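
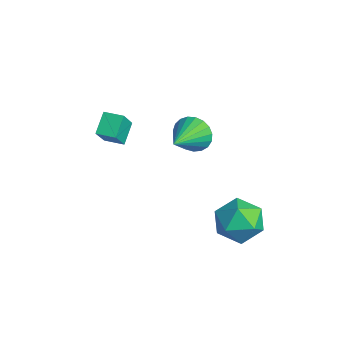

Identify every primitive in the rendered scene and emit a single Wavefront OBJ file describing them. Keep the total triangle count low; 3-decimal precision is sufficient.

v 1.235 0.29 0.848
v 1.808 0.436 0.182
v 2.265 -0.99 1.452
v 1.936 0.663 0.445
v 1.943 0.826 0.778
v 1.827 0.895 1.122
v 1.61 0.861 1.419
v 1.327 0.727 1.618
v 1.029 0.518 1.683
v 0.766 0.27 1.604
v 0.585 0.025 1.394
v 0.516 -0.174 1.09
v 0.571 -0.293 0.744
v 0.741 -0.311 0.416
v 0.997 -0.225 0.162
v 1.294 -0.05 0.028
v 1.581 0.184 0.035
v 2.424 2.522 -4.051
v 3.229 2.521 -3.176
v 2.871 0.699 -4.464
v 3.676 0.698 -3.589
v 2.517 0.742 -3.33
v 2.241 1.869 -3.075
v 3.859 1.351 -4.565
v 3.583 2.478 -4.31
v 4.116 1.798 -3.494
v 3.286 1.421 -2.731
v 2.814 1.799 -4.909
v 1.984 1.422 -4.146
v -2.821 -1.66 -0.703
v -2.171 -2.274 0.477
v -2.197 -0.998 -0.703
v -1.547 -1.611 0.477
v -2.153 -2.289 -1.397
v -1.503 -2.902 -0.217
v -1.529 -1.626 -1.397
v -0.879 -2.24 -0.217
f 2 1 4
f 2 4 3
f 4 1 5
f 4 5 3
f 5 1 6
f 5 6 3
f 6 1 7
f 6 7 3
f 7 1 8
f 7 8 3
f 8 1 9
f 8 9 3
f 9 1 10
f 9 10 3
f 10 1 11
f 10 11 3
f 11 1 12
f 11 12 3
f 12 1 13
f 12 13 3
f 13 1 14
f 13 14 3
f 14 1 15
f 14 15 3
f 15 1 16
f 15 16 3
f 16 1 17
f 16 17 3
f 17 1 2
f 17 2 3
f 18 29 23
f 18 23 19
f 18 19 25
f 18 25 28
f 18 28 29
f 19 23 27
f 23 29 22
f 29 28 20
f 28 25 24
f 25 19 26
f 21 27 22
f 21 22 20
f 21 20 24
f 21 24 26
f 21 26 27
f 22 27 23
f 20 22 29
f 24 20 28
f 26 24 25
f 27 26 19
f 31 33 30
f 34 31 30
f 30 33 32
f 32 34 30
f 31 37 33
f 35 31 34
f 35 37 31
f 33 37 32
f 36 34 32
f 32 37 36
f 36 35 34
f 37 35 36



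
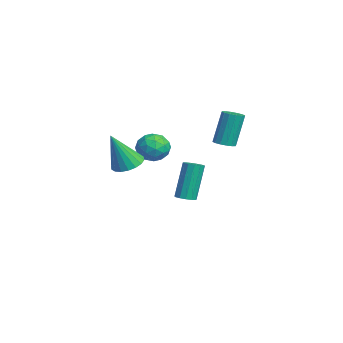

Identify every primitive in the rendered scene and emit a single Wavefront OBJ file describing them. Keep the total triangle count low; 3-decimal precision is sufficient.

v 3.481 -1.659 2.401
v 4.06 -1.14 2.537
v 3.759 -2.441 4.199
v 3.775 -0.971 2.654
v 3.431 -0.939 2.722
v 3.097 -1.05 2.725
v 2.84 -1.281 2.665
v 2.709 -1.587 2.552
v 2.731 -1.908 2.409
v 2.901 -2.179 2.265
v 3.187 -2.348 2.148
v 3.53 -2.38 2.08
v 3.864 -2.269 2.077
v 4.122 -2.038 2.137
v 4.253 -1.732 2.25
v 4.231 -1.411 2.393
v -2.427 1.993 -2.368
v -1.912 1.915 -2.226
v -2.398 2.41 -0.191
v -2.913 2.487 -0.332
v -1.936 2.208 -2.303
v -2.422 2.703 -0.268
v -2.116 2.433 -2.4
v -2.602 2.928 -0.365
v -2.395 2.518 -2.488
v -2.881 3.013 -0.453
v -2.684 2.436 -2.537
v -3.17 2.931 -0.502
v -2.891 2.214 -2.532
v -3.377 2.709 -0.497
v -2.951 1.921 -2.475
v -3.437 2.416 -0.44
v -2.845 1.651 -2.384
v -3.331 2.146 -0.349
v -2.606 1.489 -2.288
v -3.092 1.984 -0.253
v -2.31 1.488 -2.217
v -2.796 1.982 -0.182
v -2.051 1.646 -2.194
v -2.537 2.141 -0.158
v 1.161 0.148 3.086
v 1.702 0.569 2.58
v 1.678 -1.049 2.64
v 2.219 -0.628 2.134
v 2.316 -0.598 2.98
v 1.996 0.142 3.255
v 1.384 -0.622 1.965
v 1.064 0.118 2.24
v 1.839 0.094 1.887
v 2.415 0.109 2.514
v 0.965 -0.589 2.706
v 1.541 -0.574 3.333
v 1.386 0.464 2.872
v 1.994 -0.944 2.348
v 2.051 -0.926 2.845
v 2.368 -0.678 2.548
v 1.559 0.212 3.269
v 1.877 0.46 2.972
v 2.238 -0.226 3.207
v 1.503 -0.94 2.248
v 1.821 -0.692 1.951
v 1.012 0.198 2.672
v 1.329 0.446 2.375
v 1.142 -0.254 2.013
v 1.784 0.432 2.167
v 2.088 -0.272 1.905
v 1.598 -0.268 1.806
v 1.41 0.166 1.968
v 2.123 0.441 2.536
v 2.427 -0.263 2.274
v 2.484 -0.245 2.771
v 2.296 0.19 2.933
v 2.204 0.161 2.129
v 0.953 -0.217 2.946
v 1.257 -0.921 2.684
v 1.084 -0.67 2.287
v 0.896 -0.235 2.449
v 1.292 -0.208 3.315
v 1.596 -0.912 3.053
v 1.97 -0.646 3.252
v 1.782 -0.212 3.414
v 1.176 -0.641 3.091
v -0.586 3.484 1.799
v -0.282 3.959 1.716
v -0.53 4.432 3.518
v -0.834 3.956 3.601
v -0.561 4.035 1.657
v -0.809 4.508 3.46
v -0.847 3.964 1.637
v -1.095 4.437 3.44
v -1.063 3.764 1.66
v -1.31 4.237 3.462
v -1.151 3.489 1.72
v -1.398 3.962 3.522
v -1.087 3.212 1.801
v -1.335 3.685 3.604
v -0.89 3.008 1.882
v -1.138 3.481 3.684
v -0.611 2.932 1.94
v -0.859 3.405 3.743
v -0.325 3.003 1.96
v -0.573 3.476 3.763
v -0.11 3.203 1.938
v -0.357 3.676 3.74
v -0.022 3.478 1.878
v -0.269 3.951 3.68
v -0.085 3.755 1.796
v -0.333 4.228 3.599
f 2 1 4
f 2 4 3
f 4 1 5
f 4 5 3
f 5 1 6
f 5 6 3
f 6 1 7
f 6 7 3
f 7 1 8
f 7 8 3
f 8 1 9
f 8 9 3
f 9 1 10
f 9 10 3
f 10 1 11
f 10 11 3
f 11 1 12
f 11 12 3
f 12 1 13
f 12 13 3
f 13 1 14
f 13 14 3
f 14 1 15
f 14 15 3
f 15 1 16
f 15 16 3
f 16 1 2
f 16 2 3
f 18 17 21
f 18 21 19
f 19 21 22
f 19 22 20
f 21 17 23
f 21 23 22
f 22 23 24
f 22 24 20
f 23 17 25
f 23 25 24
f 24 25 26
f 24 26 20
f 25 17 27
f 25 27 26
f 26 27 28
f 26 28 20
f 27 17 29
f 27 29 28
f 28 29 30
f 28 30 20
f 29 17 31
f 29 31 30
f 30 31 32
f 30 32 20
f 31 17 33
f 31 33 32
f 32 33 34
f 32 34 20
f 33 17 35
f 33 35 34
f 34 35 36
f 34 36 20
f 35 17 37
f 35 37 36
f 36 37 38
f 36 38 20
f 37 17 39
f 37 39 38
f 38 39 40
f 38 40 20
f 39 17 18
f 39 18 40
f 40 18 19
f 40 19 20
f 41 78 57
f 78 52 81
f 57 81 46
f 78 81 57
f 41 57 53
f 57 46 58
f 53 58 42
f 57 58 53
f 41 53 62
f 53 42 63
f 62 63 48
f 53 63 62
f 41 62 74
f 62 48 77
f 74 77 51
f 62 77 74
f 41 74 78
f 74 51 82
f 78 82 52
f 74 82 78
f 42 58 69
f 58 46 72
f 69 72 50
f 58 72 69
f 46 81 59
f 81 52 80
f 59 80 45
f 81 80 59
f 52 82 79
f 82 51 75
f 79 75 43
f 82 75 79
f 51 77 76
f 77 48 64
f 76 64 47
f 77 64 76
f 48 63 68
f 63 42 65
f 68 65 49
f 63 65 68
f 44 70 56
f 70 50 71
f 56 71 45
f 70 71 56
f 44 56 54
f 56 45 55
f 54 55 43
f 56 55 54
f 44 54 61
f 54 43 60
f 61 60 47
f 54 60 61
f 44 61 66
f 61 47 67
f 66 67 49
f 61 67 66
f 44 66 70
f 66 49 73
f 70 73 50
f 66 73 70
f 45 71 59
f 71 50 72
f 59 72 46
f 71 72 59
f 43 55 79
f 55 45 80
f 79 80 52
f 55 80 79
f 47 60 76
f 60 43 75
f 76 75 51
f 60 75 76
f 49 67 68
f 67 47 64
f 68 64 48
f 67 64 68
f 50 73 69
f 73 49 65
f 69 65 42
f 73 65 69
f 84 83 87
f 84 87 85
f 85 87 88
f 85 88 86
f 87 83 89
f 87 89 88
f 88 89 90
f 88 90 86
f 89 83 91
f 89 91 90
f 90 91 92
f 90 92 86
f 91 83 93
f 91 93 92
f 92 93 94
f 92 94 86
f 93 83 95
f 93 95 94
f 94 95 96
f 94 96 86
f 95 83 97
f 95 97 96
f 96 97 98
f 96 98 86
f 97 83 99
f 97 99 98
f 98 99 100
f 98 100 86
f 99 83 101
f 99 101 100
f 100 101 102
f 100 102 86
f 101 83 103
f 101 103 102
f 102 103 104
f 102 104 86
f 103 83 105
f 103 105 104
f 104 105 106
f 104 106 86
f 105 83 107
f 105 107 106
f 106 107 108
f 106 108 86
f 107 83 84
f 107 84 108
f 108 84 85
f 108 85 86



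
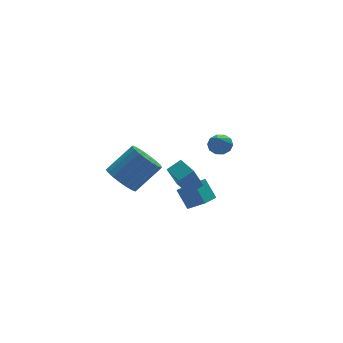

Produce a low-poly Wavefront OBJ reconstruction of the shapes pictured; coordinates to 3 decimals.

v 3.632 3.127 -1.261
v 3.984 2.522 -1.502
v 3.088 2.333 -0.059
v 4.267 2.748 -1.223
v 4.308 3.12 -0.96
v 4.091 3.494 -0.811
v 3.699 3.728 -0.834
v 3.281 3.732 -1.021
v 2.998 3.505 -1.299
v 2.957 3.134 -1.563
v 3.174 2.76 -1.711
v 3.566 2.526 -1.688
v -0.699 -2.186 -0.578
v -1.526 -2.718 1.21
v -0.945 -1.093 -0.366
v -1.772 -1.625 1.422
v 0.172 -2.075 -0.142
v -0.655 -2.607 1.646
v -0.074 -0.982 0.07
v -0.901 -1.514 1.858
v -4.15 -1.036 0.878
v -3.503 -1.55 0.182
v -1.963 -1.457 1.546
v -2.61 -0.944 2.242
v -3.434 -1.087 0.072
v -1.893 -0.995 1.436
v -3.506 -0.615 0.121
v -1.965 -0.522 1.485
v -3.705 -0.226 0.32
v -2.165 -0.133 1.684
v -3.993 0.003 0.63
v -2.453 0.096 1.994
v -4.312 0.026 0.989
v -2.772 0.118 2.353
v -4.599 -0.162 1.325
v -3.059 -0.069 2.69
v -4.797 -0.523 1.574
v -3.257 -0.43 2.938
v -4.867 -0.985 1.684
v -3.326 -0.893 3.048
v -4.795 -1.458 1.635
v -3.254 -1.365 2.999
v -4.595 -1.847 1.436
v -3.055 -1.754 2.8
v -4.307 -2.076 1.126
v -2.767 -1.983 2.49
v -3.988 -2.098 0.767
v -2.448 -2.006 2.131
v -3.701 -1.911 0.43
v -2.161 -1.818 1.795
v 0.06 -0.275 -3.351
v 0.751 -1.078 -2.53
v -0.213 0.577 -2.287
v 0.477 -0.227 -1.466
v 1.003 0.307 -3.574
v 1.693 -0.497 -2.753
v 0.729 1.158 -2.51
v 1.42 0.355 -1.689
f 2 1 4
f 2 4 3
f 4 1 5
f 4 5 3
f 5 1 6
f 5 6 3
f 6 1 7
f 6 7 3
f 7 1 8
f 7 8 3
f 8 1 9
f 8 9 3
f 9 1 10
f 9 10 3
f 10 1 11
f 10 11 3
f 11 1 12
f 11 12 3
f 12 1 2
f 12 2 3
f 14 16 13
f 17 14 13
f 13 16 15
f 15 17 13
f 14 20 16
f 18 14 17
f 18 20 14
f 16 20 15
f 19 17 15
f 15 20 19
f 19 18 17
f 20 18 19
f 22 21 25
f 22 25 23
f 23 25 26
f 23 26 24
f 25 21 27
f 25 27 26
f 26 27 28
f 26 28 24
f 27 21 29
f 27 29 28
f 28 29 30
f 28 30 24
f 29 21 31
f 29 31 30
f 30 31 32
f 30 32 24
f 31 21 33
f 31 33 32
f 32 33 34
f 32 34 24
f 33 21 35
f 33 35 34
f 34 35 36
f 34 36 24
f 35 21 37
f 35 37 36
f 36 37 38
f 36 38 24
f 37 21 39
f 37 39 38
f 38 39 40
f 38 40 24
f 39 21 41
f 39 41 40
f 40 41 42
f 40 42 24
f 41 21 43
f 41 43 42
f 42 43 44
f 42 44 24
f 43 21 45
f 43 45 44
f 44 45 46
f 44 46 24
f 45 21 47
f 45 47 46
f 46 47 48
f 46 48 24
f 47 21 49
f 47 49 48
f 48 49 50
f 48 50 24
f 49 21 22
f 49 22 50
f 50 22 23
f 50 23 24
f 52 54 51
f 55 52 51
f 51 54 53
f 53 55 51
f 52 58 54
f 56 52 55
f 56 58 52
f 54 58 53
f 57 55 53
f 53 58 57
f 57 56 55
f 58 56 57



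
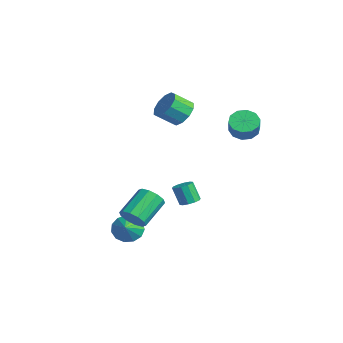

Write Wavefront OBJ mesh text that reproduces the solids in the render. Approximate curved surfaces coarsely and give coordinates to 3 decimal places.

v 0.803 3.737 2.155
v 1.418 4.304 1.914
v 2.071 3.99 2.845
v 1.457 3.423 3.085
v 1.075 4.559 2.241
v 1.729 4.245 3.172
v 0.629 4.5 2.535
v 1.282 4.186 3.465
v 0.249 4.15 2.683
v 0.903 3.836 3.614
v 0.081 3.642 2.63
v 0.734 3.328 3.561
v 0.189 3.17 2.395
v 0.842 2.856 3.326
v 0.531 2.915 2.068
v 1.185 2.601 2.999
v 0.978 2.974 1.775
v 1.631 2.66 2.705
v 1.357 3.324 1.626
v 2.011 3.01 2.557
v 1.526 3.832 1.679
v 2.179 3.518 2.61
v 3.822 -4.042 -1.715
v 4.183 -4.329 -1.037
v 3.399 -2.924 -0.026
v 3.038 -2.638 -0.705
v 4.499 -3.997 -1.254
v 3.714 -2.592 -0.243
v 4.556 -3.682 -1.647
v 3.771 -2.277 -0.636
v 4.333 -3.505 -2.066
v 3.548 -2.1 -1.055
v 3.915 -3.533 -2.351
v 3.13 -2.128 -1.341
v 3.461 -3.756 -2.394
v 2.677 -2.351 -1.383
v 3.146 -4.088 -2.177
v 2.361 -2.683 -1.166
v 3.089 -4.403 -1.784
v 2.304 -2.998 -0.773
v 3.312 -4.58 -1.365
v 2.527 -3.175 -0.354
v 3.73 -4.552 -1.079
v 2.945 -3.147 -0.069
v 1.727 -3.499 -3.66
v 2.1 -3.856 -4.409
v 2.553 -3.981 -3.02
v 2.318 -3.396 -4.344
v 2.348 -2.969 -4.062
v 2.181 -2.711 -3.652
v 1.87 -2.702 -3.244
v 1.514 -2.947 -2.969
v 1.225 -3.367 -2.912
v 1.096 -3.829 -3.093
v 1.167 -4.187 -3.454
v 1.416 -4.326 -3.88
v 1.764 -4.202 -4.236
v -3.157 1.801 1.981
v -2.199 1.772 2.185
v -2.405 0.731 3.003
v -3.363 0.759 2.799
v -2.465 2.14 2.587
v -2.671 1.098 3.404
v -2.995 2.378 2.757
v -3.201 1.336 3.574
v -3.588 2.395 2.63
v -3.793 1.354 3.448
v -4.015 2.186 2.256
v -4.221 1.145 3.074
v -4.115 1.829 1.777
v -4.321 0.788 2.595
v -3.849 1.462 1.376
v -4.055 0.42 2.193
v -3.319 1.224 1.206
v -3.525 0.182 2.023
v -2.727 1.206 1.332
v -2.932 0.165 2.15
v -2.299 1.415 1.706
v -2.505 0.374 2.524
v -0.617 1.152 -3.741
v -0.047 1.203 -3.501
v -0.514 0.939 -2.339
v -1.083 0.888 -2.579
v -0.212 1.549 -3.489
v -0.679 1.284 -2.326
v -0.532 1.743 -3.573
v -0.999 1.479 -2.411
v -0.883 1.711 -3.721
v -1.35 1.447 -2.559
v -1.133 1.466 -3.877
v -1.6 1.202 -2.715
v -1.186 1.101 -3.981
v -1.653 0.837 -2.819
v -1.021 0.756 -3.994
v -1.488 0.491 -2.831
v -0.701 0.561 -3.909
v -1.168 0.297 -2.747
v -0.35 0.593 -3.761
v -0.817 0.329 -2.599
v -0.1 0.838 -3.605
v -0.567 0.574 -2.443
f 2 1 5
f 2 5 3
f 3 5 6
f 3 6 4
f 5 1 7
f 5 7 6
f 6 7 8
f 6 8 4
f 7 1 9
f 7 9 8
f 8 9 10
f 8 10 4
f 9 1 11
f 9 11 10
f 10 11 12
f 10 12 4
f 11 1 13
f 11 13 12
f 12 13 14
f 12 14 4
f 13 1 15
f 13 15 14
f 14 15 16
f 14 16 4
f 15 1 17
f 15 17 16
f 16 17 18
f 16 18 4
f 17 1 19
f 17 19 18
f 18 19 20
f 18 20 4
f 19 1 21
f 19 21 20
f 20 21 22
f 20 22 4
f 21 1 2
f 21 2 22
f 22 2 3
f 22 3 4
f 24 23 27
f 24 27 25
f 25 27 28
f 25 28 26
f 27 23 29
f 27 29 28
f 28 29 30
f 28 30 26
f 29 23 31
f 29 31 30
f 30 31 32
f 30 32 26
f 31 23 33
f 31 33 32
f 32 33 34
f 32 34 26
f 33 23 35
f 33 35 34
f 34 35 36
f 34 36 26
f 35 23 37
f 35 37 36
f 36 37 38
f 36 38 26
f 37 23 39
f 37 39 38
f 38 39 40
f 38 40 26
f 39 23 41
f 39 41 40
f 40 41 42
f 40 42 26
f 41 23 43
f 41 43 42
f 42 43 44
f 42 44 26
f 43 23 24
f 43 24 44
f 44 24 25
f 44 25 26
f 46 45 48
f 46 48 47
f 48 45 49
f 48 49 47
f 49 45 50
f 49 50 47
f 50 45 51
f 50 51 47
f 51 45 52
f 51 52 47
f 52 45 53
f 52 53 47
f 53 45 54
f 53 54 47
f 54 45 55
f 54 55 47
f 55 45 56
f 55 56 47
f 56 45 57
f 56 57 47
f 57 45 46
f 57 46 47
f 59 58 62
f 59 62 60
f 60 62 63
f 60 63 61
f 62 58 64
f 62 64 63
f 63 64 65
f 63 65 61
f 64 58 66
f 64 66 65
f 65 66 67
f 65 67 61
f 66 58 68
f 66 68 67
f 67 68 69
f 67 69 61
f 68 58 70
f 68 70 69
f 69 70 71
f 69 71 61
f 70 58 72
f 70 72 71
f 71 72 73
f 71 73 61
f 72 58 74
f 72 74 73
f 73 74 75
f 73 75 61
f 74 58 76
f 74 76 75
f 75 76 77
f 75 77 61
f 76 58 78
f 76 78 77
f 77 78 79
f 77 79 61
f 78 58 59
f 78 59 79
f 79 59 60
f 79 60 61
f 81 80 84
f 81 84 82
f 82 84 85
f 82 85 83
f 84 80 86
f 84 86 85
f 85 86 87
f 85 87 83
f 86 80 88
f 86 88 87
f 87 88 89
f 87 89 83
f 88 80 90
f 88 90 89
f 89 90 91
f 89 91 83
f 90 80 92
f 90 92 91
f 91 92 93
f 91 93 83
f 92 80 94
f 92 94 93
f 93 94 95
f 93 95 83
f 94 80 96
f 94 96 95
f 95 96 97
f 95 97 83
f 96 80 98
f 96 98 97
f 97 98 99
f 97 99 83
f 98 80 100
f 98 100 99
f 99 100 101
f 99 101 83
f 100 80 81
f 100 81 101
f 101 81 82
f 101 82 83



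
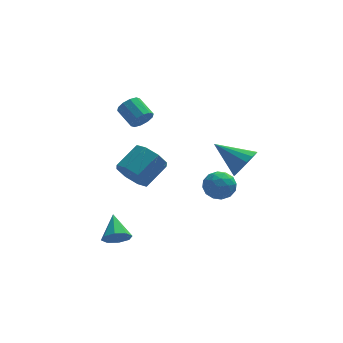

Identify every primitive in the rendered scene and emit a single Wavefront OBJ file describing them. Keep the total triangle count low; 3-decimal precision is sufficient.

v 2.137 -1.766 -0.27
v 2.672 -2.252 -0.897
v 1.788 -3.088 0.457
v 2.323 -3.574 -0.17
v 2.739 -2.99 0.463
v 2.955 -2.173 0.014
v 1.505 -3.167 -0.454
v 1.721 -2.35 -0.903
v 2.282 -3.118 -1.01
v 3.045 -3.008 -0.444
v 1.415 -2.332 0.004
v 2.178 -2.222 0.57
v 2.435 -1.893 -0.647
v 2.025 -3.447 0.207
v 2.269 -3.103 0.579
v 2.584 -3.389 0.211
v 2.602 -1.846 -0.112
v 2.916 -2.132 -0.48
v 2.956 -2.565 0.319
v 1.544 -3.208 0.04
v 1.858 -3.494 -0.328
v 1.876 -1.951 -0.651
v 2.191 -2.237 -1.019
v 1.504 -2.775 -0.759
v 2.52 -2.688 -1.082
v 2.315 -3.465 -0.655
v 1.834 -3.226 -0.822
v 1.961 -2.746 -1.086
v 2.969 -2.623 -0.749
v 2.764 -3.4 -0.322
v 3.008 -3.057 0.05
v 3.135 -2.576 -0.214
v 2.739 -3.132 -0.816
v 1.696 -1.94 -0.118
v 1.491 -2.717 0.309
v 1.325 -2.764 -0.226
v 1.452 -2.283 -0.49
v 2.145 -1.875 0.215
v 1.94 -2.652 0.642
v 2.499 -2.594 0.646
v 2.626 -2.114 0.382
v 1.721 -2.208 0.376
v -1.32 2.688 1.771
v -0.687 2.888 2.097
v -1.346 3.932 2.736
v -1.98 3.732 2.409
v -0.718 3.112 1.699
v -1.377 4.156 2.338
v -0.979 3.174 1.329
v -1.638 4.218 1.968
v -1.37 3.05 1.127
v -2.03 4.094 1.766
v -1.743 2.788 1.171
v -2.402 3.832 1.81
v -1.954 2.488 1.444
v -2.613 3.532 2.083
v -1.923 2.264 1.842
v -2.582 3.308 2.481
v -1.662 2.202 2.212
v -2.321 3.246 2.851
v -1.27 2.326 2.414
v -1.93 3.37 3.053
v -0.898 2.588 2.37
v -1.557 3.632 3.009
v 3.837 -1.02 0.265
v 4.458 -0.254 0.483
v 2.263 -0.04 1.315
v 4.237 -0.123 0.028
v 3.907 -0.232 -0.363
v 3.56 -0.553 -0.586
v 3.286 -0.998 -0.581
v 3.16 -1.449 -0.349
v 3.215 -1.785 0.048
v 3.437 -1.916 0.503
v 3.766 -1.807 0.894
v 4.114 -1.487 1.117
v 4.388 -1.041 1.112
v 4.514 -0.59 0.879
v -2.356 -2.751 0.886
v -2.021 -2.336 -0.031
v -0.889 -1.375 0.818
v -1.224 -1.789 1.734
v -2.628 -1.911 0.299
v -1.497 -0.95 1.147
v -3.076 -1.978 0.972
v -1.945 -1.017 1.82
v -3.102 -2.497 1.594
v -1.971 -1.536 2.443
v -2.691 -3.165 1.802
v -1.559 -2.204 2.651
v -2.083 -3.59 1.473
v -0.952 -2.629 2.321
v -1.635 -3.523 0.8
v -0.504 -2.562 1.648
v -1.609 -3.004 0.177
v -0.478 -2.043 1.026
v -3.282 -4.268 -2.814
v -2.614 -3.985 -3.196
v -3.358 -2.892 -1.926
v -3.145 -3.825 -3.49
v -3.757 -3.924 -3.388
v -4.09 -4.225 -2.949
v -3.95 -4.551 -2.432
v -3.419 -4.712 -2.138
v -2.808 -4.612 -2.24
v -2.475 -4.311 -2.679
f 1 38 17
f 38 12 41
f 17 41 6
f 38 41 17
f 1 17 13
f 17 6 18
f 13 18 2
f 17 18 13
f 1 13 22
f 13 2 23
f 22 23 8
f 13 23 22
f 1 22 34
f 22 8 37
f 34 37 11
f 22 37 34
f 1 34 38
f 34 11 42
f 38 42 12
f 34 42 38
f 2 18 29
f 18 6 32
f 29 32 10
f 18 32 29
f 6 41 19
f 41 12 40
f 19 40 5
f 41 40 19
f 12 42 39
f 42 11 35
f 39 35 3
f 42 35 39
f 11 37 36
f 37 8 24
f 36 24 7
f 37 24 36
f 8 23 28
f 23 2 25
f 28 25 9
f 23 25 28
f 4 30 16
f 30 10 31
f 16 31 5
f 30 31 16
f 4 16 14
f 16 5 15
f 14 15 3
f 16 15 14
f 4 14 21
f 14 3 20
f 21 20 7
f 14 20 21
f 4 21 26
f 21 7 27
f 26 27 9
f 21 27 26
f 4 26 30
f 26 9 33
f 30 33 10
f 26 33 30
f 5 31 19
f 31 10 32
f 19 32 6
f 31 32 19
f 3 15 39
f 15 5 40
f 39 40 12
f 15 40 39
f 7 20 36
f 20 3 35
f 36 35 11
f 20 35 36
f 9 27 28
f 27 7 24
f 28 24 8
f 27 24 28
f 10 33 29
f 33 9 25
f 29 25 2
f 33 25 29
f 44 43 47
f 44 47 45
f 45 47 48
f 45 48 46
f 47 43 49
f 47 49 48
f 48 49 50
f 48 50 46
f 49 43 51
f 49 51 50
f 50 51 52
f 50 52 46
f 51 43 53
f 51 53 52
f 52 53 54
f 52 54 46
f 53 43 55
f 53 55 54
f 54 55 56
f 54 56 46
f 55 43 57
f 55 57 56
f 56 57 58
f 56 58 46
f 57 43 59
f 57 59 58
f 58 59 60
f 58 60 46
f 59 43 61
f 59 61 60
f 60 61 62
f 60 62 46
f 61 43 63
f 61 63 62
f 62 63 64
f 62 64 46
f 63 43 44
f 63 44 64
f 64 44 45
f 64 45 46
f 66 65 68
f 66 68 67
f 68 65 69
f 68 69 67
f 69 65 70
f 69 70 67
f 70 65 71
f 70 71 67
f 71 65 72
f 71 72 67
f 72 65 73
f 72 73 67
f 73 65 74
f 73 74 67
f 74 65 75
f 74 75 67
f 75 65 76
f 75 76 67
f 76 65 77
f 76 77 67
f 77 65 78
f 77 78 67
f 78 65 66
f 78 66 67
f 80 79 83
f 80 83 81
f 81 83 84
f 81 84 82
f 83 79 85
f 83 85 84
f 84 85 86
f 84 86 82
f 85 79 87
f 85 87 86
f 86 87 88
f 86 88 82
f 87 79 89
f 87 89 88
f 88 89 90
f 88 90 82
f 89 79 91
f 89 91 90
f 90 91 92
f 90 92 82
f 91 79 93
f 91 93 92
f 92 93 94
f 92 94 82
f 93 79 95
f 93 95 94
f 94 95 96
f 94 96 82
f 95 79 80
f 95 80 96
f 96 80 81
f 96 81 82
f 98 97 100
f 98 100 99
f 100 97 101
f 100 101 99
f 101 97 102
f 101 102 99
f 102 97 103
f 102 103 99
f 103 97 104
f 103 104 99
f 104 97 105
f 104 105 99
f 105 97 106
f 105 106 99
f 106 97 98
f 106 98 99



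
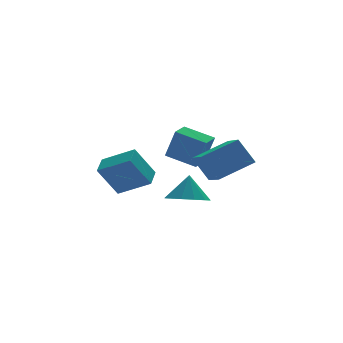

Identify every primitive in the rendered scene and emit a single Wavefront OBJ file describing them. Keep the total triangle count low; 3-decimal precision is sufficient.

v 2.445 1.751 -1.537
v 2.777 1.37 -0.008
v 1.426 2.852 -1.041
v 1.757 2.471 0.487
v 3.203 2.449 -1.527
v 3.534 2.068 0.001
v 2.183 3.55 -1.032
v 2.515 3.169 0.497
v 1.013 -3.657 -0.293
v 0.48 -3.086 0.893
v 1.415 -1.827 -0.993
v 0.882 -1.256 0.193
v 2.678 -3.724 0.487
v 2.145 -3.153 1.673
v 3.08 -1.894 -0.213
v 2.547 -1.323 0.973
v 1.16 -0.176 -2.678
v 2.034 -0.702 -2.699
v 1.44 0.236 -1.402
v 2.156 -0.177 -2.896
v 1.963 0.349 -3.024
v 1.514 0.708 -3.042
v 0.953 0.786 -2.944
v 0.458 0.559 -2.762
v 0.186 0.098 -2.553
v 0.223 -0.45 -2.384
v 0.557 -0.911 -2.308
v 1.083 -1.139 -2.35
v 1.634 -1.061 -2.496
v -1.068 0.934 -0.377
v -0.48 1.812 -0.073
v -2.215 1.976 -1.168
v -1.627 2.854 -0.864
v -0.133 0.826 -1.876
v 0.455 1.704 -1.572
v -1.28 1.868 -2.667
v -0.692 2.746 -2.363
f 2 4 1
f 5 2 1
f 1 4 3
f 3 5 1
f 2 8 4
f 6 2 5
f 6 8 2
f 4 8 3
f 7 5 3
f 3 8 7
f 7 6 5
f 8 6 7
f 10 12 9
f 13 10 9
f 9 12 11
f 11 13 9
f 10 16 12
f 14 10 13
f 14 16 10
f 12 16 11
f 15 13 11
f 11 16 15
f 15 14 13
f 16 14 15
f 18 17 20
f 18 20 19
f 20 17 21
f 20 21 19
f 21 17 22
f 21 22 19
f 22 17 23
f 22 23 19
f 23 17 24
f 23 24 19
f 24 17 25
f 24 25 19
f 25 17 26
f 25 26 19
f 26 17 27
f 26 27 19
f 27 17 28
f 27 28 19
f 28 17 29
f 28 29 19
f 29 17 18
f 29 18 19
f 31 33 30
f 34 31 30
f 30 33 32
f 32 34 30
f 31 37 33
f 35 31 34
f 35 37 31
f 33 37 32
f 36 34 32
f 32 37 36
f 36 35 34
f 37 35 36



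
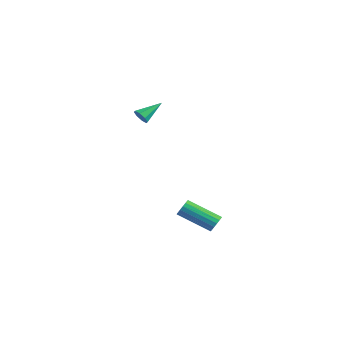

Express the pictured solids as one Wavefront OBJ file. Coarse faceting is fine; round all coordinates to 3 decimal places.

v 4.223 -1.734 -3.668
v 4.521 -1.799 -3.223
v 2.935 -2.652 -2.286
v 2.637 -2.586 -2.732
v 4.414 -1.566 -3.192
v 2.828 -2.419 -2.255
v 4.263 -1.371 -3.27
v 2.677 -2.224 -2.333
v 4.103 -1.259 -3.44
v 2.517 -2.112 -2.503
v 3.971 -1.256 -3.661
v 2.384 -2.109 -2.725
v 3.896 -1.363 -3.885
v 2.31 -2.215 -2.948
v 3.896 -1.554 -4.059
v 2.31 -2.407 -3.122
v 3.971 -1.786 -4.143
v 2.385 -2.639 -3.206
v 4.104 -2.007 -4.119
v 2.518 -2.859 -3.182
v 4.264 -2.165 -3.991
v 2.678 -3.017 -3.055
v 4.415 -2.224 -3.79
v 2.829 -3.076 -2.853
v 4.522 -2.171 -3.56
v 2.935 -3.023 -2.624
v 4.56 -2.017 -3.356
v 2.974 -2.87 -2.419
v -3.693 0.449 0.615
v -3.488 0.174 1.045
v -3.447 1.771 1.345
v -3.193 0.274 0.763
v -3.19 0.477 0.394
v -3.482 0.664 0.155
v -3.898 0.724 0.185
v -4.193 0.623 0.468
v -4.196 0.42 0.837
v -3.904 0.234 1.076
f 2 1 5
f 2 5 3
f 3 5 6
f 3 6 4
f 5 1 7
f 5 7 6
f 6 7 8
f 6 8 4
f 7 1 9
f 7 9 8
f 8 9 10
f 8 10 4
f 9 1 11
f 9 11 10
f 10 11 12
f 10 12 4
f 11 1 13
f 11 13 12
f 12 13 14
f 12 14 4
f 13 1 15
f 13 15 14
f 14 15 16
f 14 16 4
f 15 1 17
f 15 17 16
f 16 17 18
f 16 18 4
f 17 1 19
f 17 19 18
f 18 19 20
f 18 20 4
f 19 1 21
f 19 21 20
f 20 21 22
f 20 22 4
f 21 1 23
f 21 23 22
f 22 23 24
f 22 24 4
f 23 1 25
f 23 25 24
f 24 25 26
f 24 26 4
f 25 1 27
f 25 27 26
f 26 27 28
f 26 28 4
f 27 1 2
f 27 2 28
f 28 2 3
f 28 3 4
f 30 29 32
f 30 32 31
f 32 29 33
f 32 33 31
f 33 29 34
f 33 34 31
f 34 29 35
f 34 35 31
f 35 29 36
f 35 36 31
f 36 29 37
f 36 37 31
f 37 29 38
f 37 38 31
f 38 29 30
f 38 30 31



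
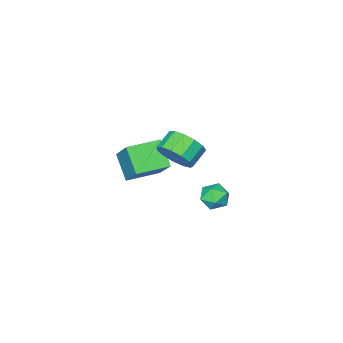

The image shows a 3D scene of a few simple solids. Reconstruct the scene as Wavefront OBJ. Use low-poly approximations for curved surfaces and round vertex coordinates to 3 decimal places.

v 1.161 -0.383 1.967
v 1.606 -0.081 2.823
v 0.663 -0.295 3.388
v 0.219 -0.597 2.533
v 1.365 0.381 2.595
v 0.422 0.168 3.161
v 1.059 0.601 2.169
v 0.116 0.388 2.734
v 0.786 0.509 1.678
v -0.157 0.295 2.243
v 0.632 0.133 1.279
v -0.311 -0.081 1.844
v 0.646 -0.407 1.099
v -0.297 -0.621 1.664
v 0.824 -0.939 1.194
v -0.119 -1.153 1.76
v 1.109 -1.295 1.535
v 0.166 -1.508 2.101
v 1.411 -1.361 2.013
v 0.468 -1.575 2.579
v 1.633 -1.117 2.477
v 0.69 -1.33 3.042
v 1.706 -0.64 2.779
v 0.763 -0.853 3.344
v -0.138 -3.875 0.065
v 0.334 -2.456 1.624
v 0.158 -2.75 -1.048
v 0.63 -1.331 0.511
v 1.53 -4.369 0.009
v 2.002 -2.95 1.568
v 1.826 -3.244 -1.104
v 2.298 -1.825 0.455
v 1.823 2.994 0.684
v 2.113 2.628 1.306
v 0.667 2.912 1.174
v 0.957 2.546 1.796
v 1.115 3.299 1.678
v 1.83 3.35 1.375
v 0.95 2.19 1.105
v 1.665 2.241 0.802
v 1.574 2.132 1.567
v 1.675 2.817 1.921
v 1.105 2.723 0.559
v 1.206 3.408 0.913
f 2 1 5
f 2 5 3
f 3 5 6
f 3 6 4
f 5 1 7
f 5 7 6
f 6 7 8
f 6 8 4
f 7 1 9
f 7 9 8
f 8 9 10
f 8 10 4
f 9 1 11
f 9 11 10
f 10 11 12
f 10 12 4
f 11 1 13
f 11 13 12
f 12 13 14
f 12 14 4
f 13 1 15
f 13 15 14
f 14 15 16
f 14 16 4
f 15 1 17
f 15 17 16
f 16 17 18
f 16 18 4
f 17 1 19
f 17 19 18
f 18 19 20
f 18 20 4
f 19 1 21
f 19 21 20
f 20 21 22
f 20 22 4
f 21 1 23
f 21 23 22
f 22 23 24
f 22 24 4
f 23 1 2
f 23 2 24
f 24 2 3
f 24 3 4
f 26 28 25
f 29 26 25
f 25 28 27
f 27 29 25
f 26 32 28
f 30 26 29
f 30 32 26
f 28 32 27
f 31 29 27
f 27 32 31
f 31 30 29
f 32 30 31
f 33 44 38
f 33 38 34
f 33 34 40
f 33 40 43
f 33 43 44
f 34 38 42
f 38 44 37
f 44 43 35
f 43 40 39
f 40 34 41
f 36 42 37
f 36 37 35
f 36 35 39
f 36 39 41
f 36 41 42
f 37 42 38
f 35 37 44
f 39 35 43
f 41 39 40
f 42 41 34



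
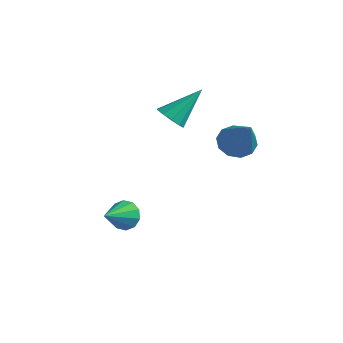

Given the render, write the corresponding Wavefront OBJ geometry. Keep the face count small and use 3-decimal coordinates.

v -0.207 1.172 -1.015
v 0.332 1.301 -1.408
v 0.927 0.548 0.335
v 0.252 1.645 -1.182
v -0.004 1.809 -0.891
v -0.338 1.729 -0.648
v -0.621 1.436 -0.545
v -0.746 1.042 -0.622
v -0.666 0.698 -0.848
v -0.41 0.534 -1.139
v -0.076 0.614 -1.382
v 0.207 0.907 -1.485
v -1.642 -2.45 -3.456
v -1.222 -2.229 -3.106
v -1.518 -3.47 -2.964
v -1.542 -2.187 -2.937
v -1.901 -2.245 -2.967
v -2.161 -2.381 -3.183
v -2.223 -2.544 -3.503
v -2.063 -2.67 -3.806
v -1.743 -2.712 -3.975
v -1.384 -2.654 -3.945
v -1.124 -2.518 -3.729
v -1.062 -2.356 -3.409
v -2.301 0.278 -0.394
v -1.747 0.112 -0.437
v -1.899 1.342 0.674
v -1.803 0.373 -0.676
v -2.049 0.598 -0.807
v -2.392 0.701 -0.781
v -2.699 0.642 -0.607
v -2.855 0.444 -0.351
v -2.799 0.183 -0.112
v -2.552 -0.042 0.019
v -2.21 -0.144 -0.007
v -1.902 -0.086 -0.182
f 2 1 4
f 2 4 3
f 4 1 5
f 4 5 3
f 5 1 6
f 5 6 3
f 6 1 7
f 6 7 3
f 7 1 8
f 7 8 3
f 8 1 9
f 8 9 3
f 9 1 10
f 9 10 3
f 10 1 11
f 10 11 3
f 11 1 12
f 11 12 3
f 12 1 2
f 12 2 3
f 14 13 16
f 14 16 15
f 16 13 17
f 16 17 15
f 17 13 18
f 17 18 15
f 18 13 19
f 18 19 15
f 19 13 20
f 19 20 15
f 20 13 21
f 20 21 15
f 21 13 22
f 21 22 15
f 22 13 23
f 22 23 15
f 23 13 24
f 23 24 15
f 24 13 14
f 24 14 15
f 26 25 28
f 26 28 27
f 28 25 29
f 28 29 27
f 29 25 30
f 29 30 27
f 30 25 31
f 30 31 27
f 31 25 32
f 31 32 27
f 32 25 33
f 32 33 27
f 33 25 34
f 33 34 27
f 34 25 35
f 34 35 27
f 35 25 36
f 35 36 27
f 36 25 26
f 36 26 27



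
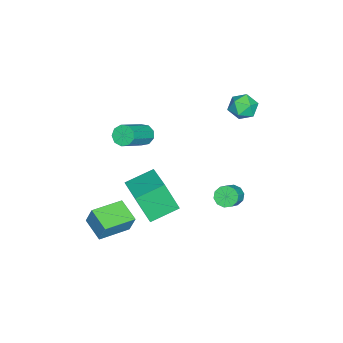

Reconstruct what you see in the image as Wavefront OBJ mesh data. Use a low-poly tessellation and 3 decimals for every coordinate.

v 0.856 1.949 -0.495
v 1.153 1.623 -0.887
v 2.021 1.584 -0.196
v 1.724 1.911 0.195
v 1.224 1.974 -0.956
v 2.092 1.935 -0.265
v 1.154 2.316 -0.849
v 2.022 2.277 -0.158
v 0.97 2.517 -0.607
v 1.838 2.479 0.084
v 0.743 2.502 -0.322
v 1.611 2.463 0.368
v 0.559 2.276 -0.104
v 1.427 2.237 0.587
v 0.488 1.925 -0.035
v 1.356 1.886 0.656
v 0.558 1.583 -0.142
v 1.426 1.544 0.549
v 0.742 1.381 -0.384
v 1.61 1.343 0.307
v 0.969 1.397 -0.668
v 1.837 1.358 0.022
v -0.074 -2.907 -3.625
v -0.084 -3.649 -2.029
v -1.033 -1.766 -3.1
v -1.043 -2.508 -1.505
v 1.483 -1.832 -3.115
v 1.473 -2.574 -1.52
v 0.524 -0.691 -2.591
v 0.514 -1.433 -0.995
v 1.293 -5.157 -4.194
v 1.454 -4.783 -3.129
v -0.064 -4.112 -4.355
v 0.098 -3.738 -3.291
v 2.082 -4.202 -4.649
v 2.244 -3.828 -3.585
v 0.726 -3.157 -4.811
v 0.887 -2.783 -3.746
v -1.927 -3.326 0.157
v -1.588 -2.917 -0.144
v -0.014 -3.366 1.023
v -0.353 -3.774 1.323
v -1.777 -2.735 0.181
v -0.202 -3.184 1.347
v -2.036 -2.829 0.494
v -0.461 -3.278 1.661
v -2.244 -3.156 0.65
v -0.67 -3.605 1.816
v -2.304 -3.562 0.575
v -0.73 -4.011 1.741
v -2.188 -3.857 0.304
v -0.613 -4.306 1.47
v -1.95 -3.904 -0.036
v -0.375 -4.353 1.131
v -1.701 -3.68 -0.285
v -0.127 -4.129 0.881
v -1.558 -3.29 -0.328
v 0.016 -3.739 0.839
v -3.565 1.562 1.881
v -2.882 1.857 2.172
v -3.538 0.623 2.768
v -2.855 0.918 3.059
v -3.537 1.324 3.151
v -3.554 1.905 2.602
v -2.866 0.575 2.338
v -2.883 1.156 1.789
v -2.45 1.248 2.454
v -2.865 1.71 2.957
v -3.555 0.77 1.983
v -3.97 1.232 2.486
f 2 1 5
f 2 5 3
f 3 5 6
f 3 6 4
f 5 1 7
f 5 7 6
f 6 7 8
f 6 8 4
f 7 1 9
f 7 9 8
f 8 9 10
f 8 10 4
f 9 1 11
f 9 11 10
f 10 11 12
f 10 12 4
f 11 1 13
f 11 13 12
f 12 13 14
f 12 14 4
f 13 1 15
f 13 15 14
f 14 15 16
f 14 16 4
f 15 1 17
f 15 17 16
f 16 17 18
f 16 18 4
f 17 1 19
f 17 19 18
f 18 19 20
f 18 20 4
f 19 1 21
f 19 21 20
f 20 21 22
f 20 22 4
f 21 1 2
f 21 2 22
f 22 2 3
f 22 3 4
f 24 26 23
f 27 24 23
f 23 26 25
f 25 27 23
f 24 30 26
f 28 24 27
f 28 30 24
f 26 30 25
f 29 27 25
f 25 30 29
f 29 28 27
f 30 28 29
f 32 34 31
f 35 32 31
f 31 34 33
f 33 35 31
f 32 38 34
f 36 32 35
f 36 38 32
f 34 38 33
f 37 35 33
f 33 38 37
f 37 36 35
f 38 36 37
f 40 39 43
f 40 43 41
f 41 43 44
f 41 44 42
f 43 39 45
f 43 45 44
f 44 45 46
f 44 46 42
f 45 39 47
f 45 47 46
f 46 47 48
f 46 48 42
f 47 39 49
f 47 49 48
f 48 49 50
f 48 50 42
f 49 39 51
f 49 51 50
f 50 51 52
f 50 52 42
f 51 39 53
f 51 53 52
f 52 53 54
f 52 54 42
f 53 39 55
f 53 55 54
f 54 55 56
f 54 56 42
f 55 39 57
f 55 57 56
f 56 57 58
f 56 58 42
f 57 39 40
f 57 40 58
f 58 40 41
f 58 41 42
f 59 70 64
f 59 64 60
f 59 60 66
f 59 66 69
f 59 69 70
f 60 64 68
f 64 70 63
f 70 69 61
f 69 66 65
f 66 60 67
f 62 68 63
f 62 63 61
f 62 61 65
f 62 65 67
f 62 67 68
f 63 68 64
f 61 63 70
f 65 61 69
f 67 65 66
f 68 67 60



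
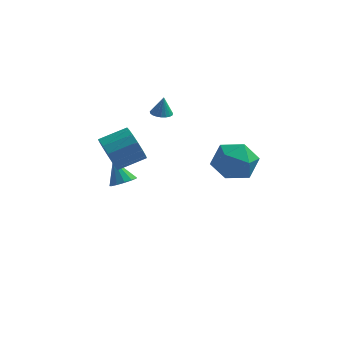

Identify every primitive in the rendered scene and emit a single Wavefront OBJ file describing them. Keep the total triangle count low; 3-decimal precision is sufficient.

v 2.213 -1.276 1.67
v 3.07 -0.508 1.206
v 2.95 -2.772 0.554
v 3.807 -2.004 0.09
v 3.863 -2.35 1.28
v 3.407 -1.425 1.97
v 2.613 -1.855 -0.21
v 2.157 -0.93 0.48
v 3.317 -0.865 0.044
v 4.09 -1.171 0.965
v 1.93 -2.109 0.795
v 2.703 -2.415 1.716
v -3.212 0.882 -2.997
v -2.558 0.958 -2.68
v -3.868 1.318 -1.743
v -2.646 1.321 -2.852
v -2.914 1.545 -3.07
v -3.276 1.558 -3.265
v -3.618 1.357 -3.374
v -3.831 1.005 -3.363
v -3.847 0.615 -3.236
v -3.662 0.309 -3.033
v -3.334 0.185 -2.818
v -2.967 0.283 -2.66
v -2.678 0.571 -2.609
v -1.357 1.286 1.974
v -0.95 1.681 1.913
v -1.243 1.334 3.046
v -1.146 1.814 1.928
v -1.378 1.856 1.951
v -1.607 1.799 1.978
v -1.792 1.653 2.003
v -1.902 1.444 2.024
v -1.918 1.208 2.036
v -1.837 0.985 2.037
v -1.672 0.815 2.028
v -1.453 0.726 2.008
v -1.218 0.734 1.983
v -1.006 0.837 1.956
v -0.855 1.018 1.932
v -0.791 1.246 1.915
v -0.825 1.48 1.909
v -2.501 -3.87 1.754
v -1.94 -4.186 0.988
v -0.758 -3.425 1.541
v -1.319 -3.11 2.306
v -2.15 -3.741 0.826
v -0.969 -2.98 1.379
v -2.455 -3.332 0.913
v -1.273 -2.571 1.465
v -2.771 -3.066 1.225
v -1.59 -2.305 1.777
v -3.015 -3.016 1.678
v -1.834 -2.256 2.231
v -3.122 -3.195 2.152
v -1.94 -2.435 2.705
v -3.062 -3.555 2.519
v -1.88 -2.794 3.072
v -2.851 -4 2.681
v -1.67 -3.239 3.234
v -2.547 -4.409 2.595
v -1.365 -3.648 3.147
v -2.23 -4.675 2.283
v -1.049 -3.914 2.835
v -1.986 -4.724 1.829
v -0.805 -3.964 2.382
v -1.88 -4.545 1.355
v -0.698 -3.785 1.908
f 1 12 6
f 1 6 2
f 1 2 8
f 1 8 11
f 1 11 12
f 2 6 10
f 6 12 5
f 12 11 3
f 11 8 7
f 8 2 9
f 4 10 5
f 4 5 3
f 4 3 7
f 4 7 9
f 4 9 10
f 5 10 6
f 3 5 12
f 7 3 11
f 9 7 8
f 10 9 2
f 14 13 16
f 14 16 15
f 16 13 17
f 16 17 15
f 17 13 18
f 17 18 15
f 18 13 19
f 18 19 15
f 19 13 20
f 19 20 15
f 20 13 21
f 20 21 15
f 21 13 22
f 21 22 15
f 22 13 23
f 22 23 15
f 23 13 24
f 23 24 15
f 24 13 25
f 24 25 15
f 25 13 14
f 25 14 15
f 27 26 29
f 27 29 28
f 29 26 30
f 29 30 28
f 30 26 31
f 30 31 28
f 31 26 32
f 31 32 28
f 32 26 33
f 32 33 28
f 33 26 34
f 33 34 28
f 34 26 35
f 34 35 28
f 35 26 36
f 35 36 28
f 36 26 37
f 36 37 28
f 37 26 38
f 37 38 28
f 38 26 39
f 38 39 28
f 39 26 40
f 39 40 28
f 40 26 41
f 40 41 28
f 41 26 42
f 41 42 28
f 42 26 27
f 42 27 28
f 44 43 47
f 44 47 45
f 45 47 48
f 45 48 46
f 47 43 49
f 47 49 48
f 48 49 50
f 48 50 46
f 49 43 51
f 49 51 50
f 50 51 52
f 50 52 46
f 51 43 53
f 51 53 52
f 52 53 54
f 52 54 46
f 53 43 55
f 53 55 54
f 54 55 56
f 54 56 46
f 55 43 57
f 55 57 56
f 56 57 58
f 56 58 46
f 57 43 59
f 57 59 58
f 58 59 60
f 58 60 46
f 59 43 61
f 59 61 60
f 60 61 62
f 60 62 46
f 61 43 63
f 61 63 62
f 62 63 64
f 62 64 46
f 63 43 65
f 63 65 64
f 64 65 66
f 64 66 46
f 65 43 67
f 65 67 66
f 66 67 68
f 66 68 46
f 67 43 44
f 67 44 68
f 68 44 45
f 68 45 46



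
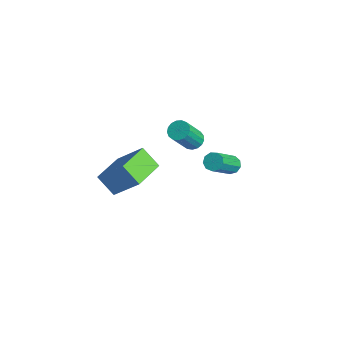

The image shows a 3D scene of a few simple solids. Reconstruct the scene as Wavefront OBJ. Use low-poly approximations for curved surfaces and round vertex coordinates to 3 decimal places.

v -1.47 -3.662 0.239
v -0.38 -3.02 1.617
v -2.183 -2.158 0.102
v -1.093 -1.516 1.48
v -0.647 -3.344 -0.56
v 0.443 -2.702 0.818
v -1.36 -1.84 -0.697
v -0.27 -1.198 0.681
v -1.461 1.42 0.118
v -1.036 1.738 0.262
v -0.815 0.799 1.686
v -1.239 0.48 1.542
v -1.244 1.856 0.372
v -1.022 0.917 1.796
v -1.502 1.874 0.425
v -1.28 0.935 1.848
v -1.75 1.788 0.406
v -1.528 0.849 1.83
v -1.932 1.618 0.322
v -1.71 0.679 1.746
v -2.006 1.402 0.191
v -1.784 0.463 1.615
v -1.955 1.19 0.044
v -1.733 0.251 1.467
v -1.791 1.031 -0.087
v -1.569 0.091 1.337
v -1.552 0.96 -0.171
v -1.33 0.021 1.253
v -1.291 0.995 -0.188
v -1.069 0.056 1.236
v -1.07 1.128 -0.135
v -0.848 0.188 1.288
v -0.938 1.327 -0.025
v -0.716 0.388 1.399
v -0.926 1.547 0.119
v -0.704 0.608 1.543
v -1.333 3.487 -2.883
v -1.041 3.238 -3.218
v -0.474 1.824 -1.672
v -0.767 2.073 -1.337
v -0.855 3.486 -3.059
v -0.288 2.073 -1.513
v -0.893 3.735 -2.817
v -0.326 2.322 -1.272
v -1.137 3.868 -2.607
v -0.57 2.454 -1.061
v -1.473 3.822 -2.525
v -0.906 2.409 -0.979
v -1.744 3.62 -2.611
v -1.177 2.206 -1.065
v -1.822 3.355 -2.824
v -1.256 1.941 -1.278
v -1.672 3.152 -3.065
v -1.106 1.738 -1.519
v -1.363 3.106 -3.22
v -0.797 1.692 -1.675
f 2 4 1
f 5 2 1
f 1 4 3
f 3 5 1
f 2 8 4
f 6 2 5
f 6 8 2
f 4 8 3
f 7 5 3
f 3 8 7
f 7 6 5
f 8 6 7
f 10 9 13
f 10 13 11
f 11 13 14
f 11 14 12
f 13 9 15
f 13 15 14
f 14 15 16
f 14 16 12
f 15 9 17
f 15 17 16
f 16 17 18
f 16 18 12
f 17 9 19
f 17 19 18
f 18 19 20
f 18 20 12
f 19 9 21
f 19 21 20
f 20 21 22
f 20 22 12
f 21 9 23
f 21 23 22
f 22 23 24
f 22 24 12
f 23 9 25
f 23 25 24
f 24 25 26
f 24 26 12
f 25 9 27
f 25 27 26
f 26 27 28
f 26 28 12
f 27 9 29
f 27 29 28
f 28 29 30
f 28 30 12
f 29 9 31
f 29 31 30
f 30 31 32
f 30 32 12
f 31 9 33
f 31 33 32
f 32 33 34
f 32 34 12
f 33 9 35
f 33 35 34
f 34 35 36
f 34 36 12
f 35 9 10
f 35 10 36
f 36 10 11
f 36 11 12
f 38 37 41
f 38 41 39
f 39 41 42
f 39 42 40
f 41 37 43
f 41 43 42
f 42 43 44
f 42 44 40
f 43 37 45
f 43 45 44
f 44 45 46
f 44 46 40
f 45 37 47
f 45 47 46
f 46 47 48
f 46 48 40
f 47 37 49
f 47 49 48
f 48 49 50
f 48 50 40
f 49 37 51
f 49 51 50
f 50 51 52
f 50 52 40
f 51 37 53
f 51 53 52
f 52 53 54
f 52 54 40
f 53 37 55
f 53 55 54
f 54 55 56
f 54 56 40
f 55 37 38
f 55 38 56
f 56 38 39
f 56 39 40



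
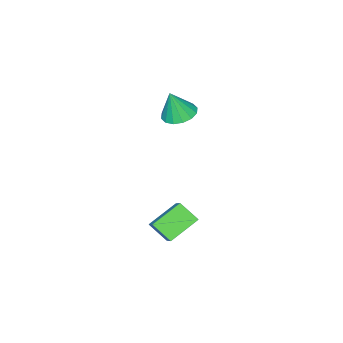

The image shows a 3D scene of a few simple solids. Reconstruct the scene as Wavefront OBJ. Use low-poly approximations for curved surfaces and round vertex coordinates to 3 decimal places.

v -3.054 -3.544 -0.505
v -2.276 -3.212 -0.662
v -2.666 -3.776 0.925
v -2.527 -2.865 -0.538
v -2.918 -2.701 -0.405
v -3.346 -2.762 -0.299
v -3.696 -3.033 -0.249
v -3.873 -3.441 -0.267
v -3.831 -3.877 -0.349
v -3.58 -4.223 -0.473
v -3.189 -4.387 -0.605
v -2.761 -4.326 -0.711
v -2.411 -4.055 -0.762
v -2.234 -3.647 -0.744
v 2.33 0.429 -3.818
v 2.482 -0.445 -3.134
v 0.998 0.786 -3.066
v 1.15 -0.089 -2.383
v 3.19 1.409 -2.757
v 3.342 0.534 -2.074
v 1.858 1.765 -2.006
v 2.01 0.891 -1.322
f 2 1 4
f 2 4 3
f 4 1 5
f 4 5 3
f 5 1 6
f 5 6 3
f 6 1 7
f 6 7 3
f 7 1 8
f 7 8 3
f 8 1 9
f 8 9 3
f 9 1 10
f 9 10 3
f 10 1 11
f 10 11 3
f 11 1 12
f 11 12 3
f 12 1 13
f 12 13 3
f 13 1 14
f 13 14 3
f 14 1 2
f 14 2 3
f 16 18 15
f 19 16 15
f 15 18 17
f 17 19 15
f 16 22 18
f 20 16 19
f 20 22 16
f 18 22 17
f 21 19 17
f 17 22 21
f 21 20 19
f 22 20 21



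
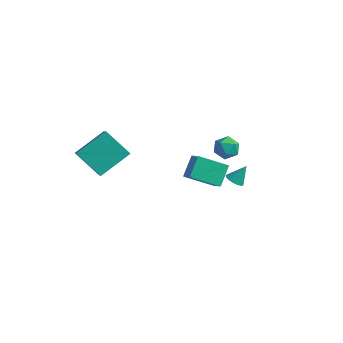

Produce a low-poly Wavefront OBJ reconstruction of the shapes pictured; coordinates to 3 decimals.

v -0.232 4.25 1.639
v 0.127 3.669 1.313
v -1.227 3.551 1.787
v -0.868 2.97 1.461
v -0.65 3.214 2.143
v -0.035 3.646 2.052
v -1.065 3.574 1.048
v -0.45 4.006 0.957
v -0.388 3.251 0.947
v -0.131 3.029 1.624
v -0.969 4.191 1.476
v -0.712 3.969 2.153
v 2.525 0.1 2.904
v 2.916 -0.22 2.974
v 2.815 0.64 3.756
v 3.009 -0.045 2.831
v 2.99 0.163 2.705
v 2.865 0.357 2.625
v 2.662 0.492 2.608
v 2.428 0.537 2.66
v 2.216 0.481 2.767
v 2.074 0.339 2.906
v 2.036 0.141 3.044
v 2.11 -0.066 3.15
v 2.279 -0.235 3.2
v 2.504 -0.327 3.182
v 2.734 -0.322 3.1
v -5.3 -2.601 2.752
v -4.123 -3.817 4.094
v -4.736 -1.014 3.696
v -3.559 -2.231 5.038
v -3.901 -2.449 1.662
v -2.724 -3.666 3.004
v -3.337 -0.863 2.606
v -2.16 -2.079 3.948
v -1.989 1.889 -0.343
v -1.272 1.504 0.238
v -2.202 2.864 0.567
v -1.485 2.479 1.147
v -0.795 2.901 -1.147
v -0.078 2.516 -0.567
v -1.008 3.876 -0.238
v -0.291 3.491 0.343
f 1 12 6
f 1 6 2
f 1 2 8
f 1 8 11
f 1 11 12
f 2 6 10
f 6 12 5
f 12 11 3
f 11 8 7
f 8 2 9
f 4 10 5
f 4 5 3
f 4 3 7
f 4 7 9
f 4 9 10
f 5 10 6
f 3 5 12
f 7 3 11
f 9 7 8
f 10 9 2
f 14 13 16
f 14 16 15
f 16 13 17
f 16 17 15
f 17 13 18
f 17 18 15
f 18 13 19
f 18 19 15
f 19 13 20
f 19 20 15
f 20 13 21
f 20 21 15
f 21 13 22
f 21 22 15
f 22 13 23
f 22 23 15
f 23 13 24
f 23 24 15
f 24 13 25
f 24 25 15
f 25 13 26
f 25 26 15
f 26 13 27
f 26 27 15
f 27 13 14
f 27 14 15
f 29 31 28
f 32 29 28
f 28 31 30
f 30 32 28
f 29 35 31
f 33 29 32
f 33 35 29
f 31 35 30
f 34 32 30
f 30 35 34
f 34 33 32
f 35 33 34
f 37 39 36
f 40 37 36
f 36 39 38
f 38 40 36
f 37 43 39
f 41 37 40
f 41 43 37
f 39 43 38
f 42 40 38
f 38 43 42
f 42 41 40
f 43 41 42



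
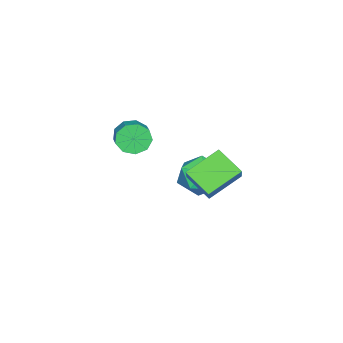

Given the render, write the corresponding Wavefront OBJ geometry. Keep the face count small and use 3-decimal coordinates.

v 0.418 3.378 2.341
v 0.056 2.155 3.15
v 1.73 3.899 3.715
v 1.368 2.676 4.524
v 1.732 2.404 1.456
v 1.37 1.181 2.265
v 3.044 2.925 2.83
v 2.682 1.702 3.639
v -1.453 -2.822 2.068
v -0.944 -3.123 1.444
v 0.042 -2.54 1.967
v -0.467 -2.238 2.592
v -1.169 -2.603 1.287
v -0.182 -2.02 1.81
v -1.526 -2.184 1.495
v -0.539 -1.601 2.019
v -1.85 -2.064 1.972
v -0.863 -1.481 2.495
v -1.988 -2.299 2.493
v -1.001 -1.716 3.017
v -1.876 -2.778 2.816
v -0.889 -2.194 3.339
v -1.566 -3.277 2.789
v -0.579 -2.694 3.312
v -1.204 -3.563 2.425
v -0.217 -2.98 2.948
v -0.958 -3.503 1.894
v 0.029 -2.92 2.417
v -1.906 1.572 0.736
v -0.837 1.161 1.127
v -2.003 0.099 -0.547
v -0.934 -0.312 -0.156
v -1.906 -0.377 0.561
v -1.846 0.534 1.354
v -0.994 0.726 -0.774
v -0.934 1.637 0.019
v -0.274 0.639 0.194
v -0.838 -0.043 1.018
v -2.002 1.303 -0.438
v -2.566 0.621 0.386
f 2 4 1
f 5 2 1
f 1 4 3
f 3 5 1
f 2 8 4
f 6 2 5
f 6 8 2
f 4 8 3
f 7 5 3
f 3 8 7
f 7 6 5
f 8 6 7
f 10 9 13
f 10 13 11
f 11 13 14
f 11 14 12
f 13 9 15
f 13 15 14
f 14 15 16
f 14 16 12
f 15 9 17
f 15 17 16
f 16 17 18
f 16 18 12
f 17 9 19
f 17 19 18
f 18 19 20
f 18 20 12
f 19 9 21
f 19 21 20
f 20 21 22
f 20 22 12
f 21 9 23
f 21 23 22
f 22 23 24
f 22 24 12
f 23 9 25
f 23 25 24
f 24 25 26
f 24 26 12
f 25 9 27
f 25 27 26
f 26 27 28
f 26 28 12
f 27 9 10
f 27 10 28
f 28 10 11
f 28 11 12
f 29 40 34
f 29 34 30
f 29 30 36
f 29 36 39
f 29 39 40
f 30 34 38
f 34 40 33
f 40 39 31
f 39 36 35
f 36 30 37
f 32 38 33
f 32 33 31
f 32 31 35
f 32 35 37
f 32 37 38
f 33 38 34
f 31 33 40
f 35 31 39
f 37 35 36
f 38 37 30



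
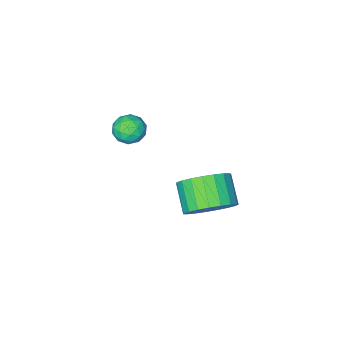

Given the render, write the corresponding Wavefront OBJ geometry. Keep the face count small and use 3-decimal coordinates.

v -2.42 3.141 -1.871
v -1.706 3.364 -1.238
v -2.086 2.422 -0.476
v -2.8 2.199 -1.109
v -2.013 3.596 -1.105
v -2.393 2.654 -0.343
v -2.39 3.75 -1.103
v -2.771 2.808 -0.342
v -2.773 3.798 -1.235
v -3.153 2.856 -0.473
v -3.094 3.732 -1.477
v -3.475 2.79 -0.715
v -3.299 3.565 -1.786
v -3.68 2.623 -1.025
v -3.352 3.324 -2.111
v -3.733 2.382 -1.349
v -3.244 3.051 -2.394
v -3.624 2.109 -1.632
v -2.993 2.794 -2.586
v -3.373 1.852 -1.824
v -2.643 2.597 -2.655
v -3.023 1.655 -1.893
v -2.254 2.494 -2.588
v -2.635 1.552 -1.826
v -1.894 2.503 -2.397
v -2.275 1.561 -1.636
v -1.625 2.622 -2.116
v -2.006 1.68 -1.354
v -1.493 2.831 -1.792
v -1.874 1.889 -1.03
v -1.522 3.094 -1.481
v -1.902 2.152 -0.719
v -1.97 -1.207 -0.389
v -1.591 -1.463 -0.882
v -2.869 -1.517 -0.918
v -2.49 -1.773 -1.411
v -2.495 -2.065 -0.805
v -1.939 -1.873 -0.478
v -2.521 -1.107 -1.322
v -1.965 -0.915 -0.995
v -1.932 -1.401 -1.459
v -1.915 -1.993 -1.14
v -2.545 -0.987 -0.66
v -2.528 -1.579 -0.341
v -1.701 -1.307 -0.589
v -2.759 -1.673 -1.211
v -2.761 -1.844 -0.855
v -2.539 -1.994 -1.145
v -1.906 -1.549 -0.351
v -1.683 -1.699 -0.642
v -2.214 -2.053 -0.596
v -2.777 -1.281 -1.158
v -2.554 -1.431 -1.449
v -1.921 -0.986 -0.655
v -1.699 -1.136 -0.945
v -2.246 -0.927 -1.204
v -1.679 -1.422 -1.218
v -2.208 -1.604 -1.529
v -2.226 -1.213 -1.477
v -1.899 -1.1 -1.285
v -1.669 -1.77 -1.031
v -2.198 -1.952 -1.342
v -2.2 -2.124 -0.985
v -1.874 -2.011 -0.793
v -1.87 -1.733 -1.37
v -2.262 -1.028 -0.458
v -2.791 -1.21 -0.769
v -2.586 -0.969 -1.007
v -2.26 -0.856 -0.815
v -2.252 -1.376 -0.271
v -2.781 -1.558 -0.582
v -2.561 -1.88 -0.515
v -2.234 -1.767 -0.323
v -2.59 -1.247 -0.43
f 2 1 5
f 2 5 3
f 3 5 6
f 3 6 4
f 5 1 7
f 5 7 6
f 6 7 8
f 6 8 4
f 7 1 9
f 7 9 8
f 8 9 10
f 8 10 4
f 9 1 11
f 9 11 10
f 10 11 12
f 10 12 4
f 11 1 13
f 11 13 12
f 12 13 14
f 12 14 4
f 13 1 15
f 13 15 14
f 14 15 16
f 14 16 4
f 15 1 17
f 15 17 16
f 16 17 18
f 16 18 4
f 17 1 19
f 17 19 18
f 18 19 20
f 18 20 4
f 19 1 21
f 19 21 20
f 20 21 22
f 20 22 4
f 21 1 23
f 21 23 22
f 22 23 24
f 22 24 4
f 23 1 25
f 23 25 24
f 24 25 26
f 24 26 4
f 25 1 27
f 25 27 26
f 26 27 28
f 26 28 4
f 27 1 29
f 27 29 28
f 28 29 30
f 28 30 4
f 29 1 31
f 29 31 30
f 30 31 32
f 30 32 4
f 31 1 2
f 31 2 32
f 32 2 3
f 32 3 4
f 33 70 49
f 70 44 73
f 49 73 38
f 70 73 49
f 33 49 45
f 49 38 50
f 45 50 34
f 49 50 45
f 33 45 54
f 45 34 55
f 54 55 40
f 45 55 54
f 33 54 66
f 54 40 69
f 66 69 43
f 54 69 66
f 33 66 70
f 66 43 74
f 70 74 44
f 66 74 70
f 34 50 61
f 50 38 64
f 61 64 42
f 50 64 61
f 38 73 51
f 73 44 72
f 51 72 37
f 73 72 51
f 44 74 71
f 74 43 67
f 71 67 35
f 74 67 71
f 43 69 68
f 69 40 56
f 68 56 39
f 69 56 68
f 40 55 60
f 55 34 57
f 60 57 41
f 55 57 60
f 36 62 48
f 62 42 63
f 48 63 37
f 62 63 48
f 36 48 46
f 48 37 47
f 46 47 35
f 48 47 46
f 36 46 53
f 46 35 52
f 53 52 39
f 46 52 53
f 36 53 58
f 53 39 59
f 58 59 41
f 53 59 58
f 36 58 62
f 58 41 65
f 62 65 42
f 58 65 62
f 37 63 51
f 63 42 64
f 51 64 38
f 63 64 51
f 35 47 71
f 47 37 72
f 71 72 44
f 47 72 71
f 39 52 68
f 52 35 67
f 68 67 43
f 52 67 68
f 41 59 60
f 59 39 56
f 60 56 40
f 59 56 60
f 42 65 61
f 65 41 57
f 61 57 34
f 65 57 61



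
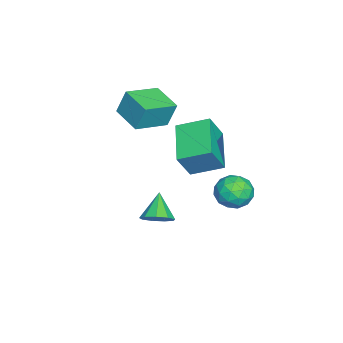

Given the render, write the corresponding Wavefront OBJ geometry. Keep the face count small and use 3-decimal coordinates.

v 0.684 -0.363 0.225
v -1.296 -0.87 1.011
v 0.534 1.122 0.804
v -1.446 0.614 1.59
v 1.326 -0.814 1.55
v -0.654 -1.322 2.336
v 1.176 0.67 2.129
v -0.804 0.163 2.915
v -4.143 1.306 -3.412
v -3.33 1.307 -2.831
v -3.43 0.253 -4.409
v -2.617 0.254 -3.828
v -3.465 -0.158 -3.499
v -3.906 0.492 -2.883
v -2.854 1.068 -4.357
v -3.295 1.718 -3.741
v -2.534 1.16 -3.416
v -2.911 0.402 -2.885
v -3.849 1.158 -4.355
v -4.226 0.4 -3.824
v -3.8 1.399 -3.034
v -2.96 0.161 -4.206
v -3.459 -0.082 -4.012
v -2.981 -0.081 -3.671
v -4.138 0.92 -3.064
v -3.66 0.921 -2.723
v -3.739 0.059 -3.116
v -3.1 0.639 -4.517
v -2.622 0.64 -4.176
v -3.779 1.641 -3.569
v -3.301 1.642 -3.228
v -3.021 1.501 -4.124
v -2.853 1.313 -3.036
v -2.434 0.694 -3.622
v -2.574 1.173 -3.933
v -2.833 1.555 -3.571
v -3.075 0.868 -2.725
v -2.656 0.249 -3.311
v -3.154 0.006 -3.117
v -3.413 0.389 -2.755
v -2.607 0.782 -3.068
v -4.104 1.311 -3.929
v -3.685 0.692 -4.515
v -3.347 1.171 -4.485
v -3.606 1.554 -4.123
v -4.326 0.866 -3.618
v -3.907 0.247 -4.204
v -3.927 0.005 -3.669
v -4.186 0.387 -3.307
v -4.153 0.778 -4.172
v 1.328 -1.674 -2.464
v 1.675 -1.112 -2.031
v 0.312 -1.826 -1.456
v 1.311 -0.891 -2.364
v 0.956 -1.036 -2.744
v 0.774 -1.48 -2.993
v 0.852 -2.015 -2.995
v 1.153 -2.39 -2.749
v 1.535 -2.431 -2.369
v 1.821 -2.117 -2.034
v 1.876 -1.597 -1.901
v -2.973 -4.595 1.311
v -3.026 -4.154 2.628
v -4.341 -3.461 0.875
v -4.395 -3.02 2.193
v -1.905 -3.44 0.967
v -1.959 -2.999 2.285
v -3.274 -2.306 0.532
v -3.327 -1.865 1.849
f 2 4 1
f 5 2 1
f 1 4 3
f 3 5 1
f 2 8 4
f 6 2 5
f 6 8 2
f 4 8 3
f 7 5 3
f 3 8 7
f 7 6 5
f 8 6 7
f 9 46 25
f 46 20 49
f 25 49 14
f 46 49 25
f 9 25 21
f 25 14 26
f 21 26 10
f 25 26 21
f 9 21 30
f 21 10 31
f 30 31 16
f 21 31 30
f 9 30 42
f 30 16 45
f 42 45 19
f 30 45 42
f 9 42 46
f 42 19 50
f 46 50 20
f 42 50 46
f 10 26 37
f 26 14 40
f 37 40 18
f 26 40 37
f 14 49 27
f 49 20 48
f 27 48 13
f 49 48 27
f 20 50 47
f 50 19 43
f 47 43 11
f 50 43 47
f 19 45 44
f 45 16 32
f 44 32 15
f 45 32 44
f 16 31 36
f 31 10 33
f 36 33 17
f 31 33 36
f 12 38 24
f 38 18 39
f 24 39 13
f 38 39 24
f 12 24 22
f 24 13 23
f 22 23 11
f 24 23 22
f 12 22 29
f 22 11 28
f 29 28 15
f 22 28 29
f 12 29 34
f 29 15 35
f 34 35 17
f 29 35 34
f 12 34 38
f 34 17 41
f 38 41 18
f 34 41 38
f 13 39 27
f 39 18 40
f 27 40 14
f 39 40 27
f 11 23 47
f 23 13 48
f 47 48 20
f 23 48 47
f 15 28 44
f 28 11 43
f 44 43 19
f 28 43 44
f 17 35 36
f 35 15 32
f 36 32 16
f 35 32 36
f 18 41 37
f 41 17 33
f 37 33 10
f 41 33 37
f 52 51 54
f 52 54 53
f 54 51 55
f 54 55 53
f 55 51 56
f 55 56 53
f 56 51 57
f 56 57 53
f 57 51 58
f 57 58 53
f 58 51 59
f 58 59 53
f 59 51 60
f 59 60 53
f 60 51 61
f 60 61 53
f 61 51 52
f 61 52 53
f 63 65 62
f 66 63 62
f 62 65 64
f 64 66 62
f 63 69 65
f 67 63 66
f 67 69 63
f 65 69 64
f 68 66 64
f 64 69 68
f 68 67 66
f 69 67 68



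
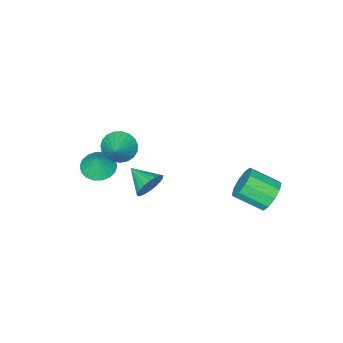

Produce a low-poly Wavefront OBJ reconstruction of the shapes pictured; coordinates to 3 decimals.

v -0.979 -2.2 -3.563
v -0.408 -2.422 -4.316
v -0.881 -3.74 -3.037
v -0.125 -2.3 -4.013
v -0.011 -2.159 -3.622
v -0.089 -2.026 -3.218
v -0.343 -1.927 -2.883
v -0.723 -1.883 -2.683
v -1.154 -1.901 -2.657
v -1.549 -1.979 -2.811
v -1.832 -2.1 -3.113
v -1.946 -2.242 -3.505
v -1.868 -2.375 -3.908
v -1.615 -2.473 -4.243
v -1.235 -2.518 -4.444
v -0.804 -2.499 -4.469
v 1.57 -3.488 -1.069
v 2.313 -4.171 -1.098
v 1.91 -3.172 0.209
v 2.515 -3.797 -1.245
v 2.53 -3.362 -1.356
v 2.355 -2.952 -1.41
v 2.024 -2.648 -1.397
v 1.604 -2.51 -1.319
v 1.176 -2.565 -1.192
v 0.827 -2.804 -1.04
v 0.625 -3.178 -0.894
v 0.609 -3.613 -0.783
v 0.784 -4.023 -0.728
v 1.115 -4.328 -0.741
v 1.536 -4.466 -0.819
v 1.963 -4.41 -0.947
v -4.444 3.768 -2.195
v -4.002 4.487 -1.588
v -3.054 3.172 -0.719
v -3.496 2.452 -1.325
v -4.541 4.289 -1.3
v -3.593 2.973 -0.431
v -5.044 3.891 -1.354
v -4.095 2.576 -0.484
v -5.317 3.446 -1.729
v -4.368 2.131 -0.86
v -5.257 3.124 -2.282
v -4.308 1.809 -1.412
v -4.886 3.048 -2.801
v -3.938 1.733 -1.932
v -4.347 3.247 -3.089
v -3.399 1.931 -2.22
v -3.845 3.644 -3.036
v -2.896 2.329 -2.166
v -3.572 4.089 -2.66
v -2.623 2.774 -1.791
v -3.632 4.411 -2.108
v -2.683 3.096 -1.238
v 2.431 -0.577 3.367
v 2.988 -0.455 2.57
v 3.429 0.277 4.193
v 2.735 -0.136 2.546
v 2.429 0.106 2.664
v 2.124 0.231 2.904
v 1.872 0.216 3.224
v 1.717 0.064 3.569
v 1.685 -0.199 3.879
v 1.783 -0.527 4.1
v 1.992 -0.864 4.195
v 2.278 -1.15 4.147
v 2.59 -1.338 3.964
v 2.874 -1.394 3.678
v 3.082 -1.309 3.338
v 3.178 -1.097 3.003
v 3.144 -0.795 2.731
f 2 1 4
f 2 4 3
f 4 1 5
f 4 5 3
f 5 1 6
f 5 6 3
f 6 1 7
f 6 7 3
f 7 1 8
f 7 8 3
f 8 1 9
f 8 9 3
f 9 1 10
f 9 10 3
f 10 1 11
f 10 11 3
f 11 1 12
f 11 12 3
f 12 1 13
f 12 13 3
f 13 1 14
f 13 14 3
f 14 1 15
f 14 15 3
f 15 1 16
f 15 16 3
f 16 1 2
f 16 2 3
f 18 17 20
f 18 20 19
f 20 17 21
f 20 21 19
f 21 17 22
f 21 22 19
f 22 17 23
f 22 23 19
f 23 17 24
f 23 24 19
f 24 17 25
f 24 25 19
f 25 17 26
f 25 26 19
f 26 17 27
f 26 27 19
f 27 17 28
f 27 28 19
f 28 17 29
f 28 29 19
f 29 17 30
f 29 30 19
f 30 17 31
f 30 31 19
f 31 17 32
f 31 32 19
f 32 17 18
f 32 18 19
f 34 33 37
f 34 37 35
f 35 37 38
f 35 38 36
f 37 33 39
f 37 39 38
f 38 39 40
f 38 40 36
f 39 33 41
f 39 41 40
f 40 41 42
f 40 42 36
f 41 33 43
f 41 43 42
f 42 43 44
f 42 44 36
f 43 33 45
f 43 45 44
f 44 45 46
f 44 46 36
f 45 33 47
f 45 47 46
f 46 47 48
f 46 48 36
f 47 33 49
f 47 49 48
f 48 49 50
f 48 50 36
f 49 33 51
f 49 51 50
f 50 51 52
f 50 52 36
f 51 33 53
f 51 53 52
f 52 53 54
f 52 54 36
f 53 33 34
f 53 34 54
f 54 34 35
f 54 35 36
f 56 55 58
f 56 58 57
f 58 55 59
f 58 59 57
f 59 55 60
f 59 60 57
f 60 55 61
f 60 61 57
f 61 55 62
f 61 62 57
f 62 55 63
f 62 63 57
f 63 55 64
f 63 64 57
f 64 55 65
f 64 65 57
f 65 55 66
f 65 66 57
f 66 55 67
f 66 67 57
f 67 55 68
f 67 68 57
f 68 55 69
f 68 69 57
f 69 55 70
f 69 70 57
f 70 55 71
f 70 71 57
f 71 55 56
f 71 56 57



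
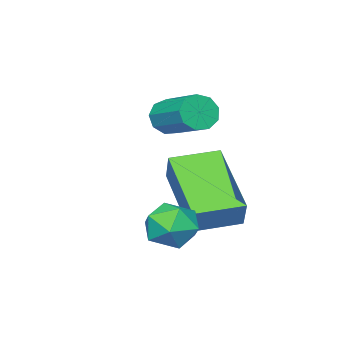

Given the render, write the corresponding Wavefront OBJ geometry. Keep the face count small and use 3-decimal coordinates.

v -0.557 2.61 -2.754
v -1.376 0.96 -1.569
v -0.217 3.029 -1.936
v -1.036 1.379 -0.751
v 0.596 1.941 -2.889
v -0.223 0.291 -1.704
v 0.936 2.36 -2.071
v 0.117 0.71 -0.886
v 1.374 2.853 -2.477
v 2.088 3.057 -2.623
v 1.752 2.223 -1.497
v 2.466 2.427 -1.643
v 1.966 2.944 -1.409
v 1.732 3.334 -2.015
v 2.108 1.946 -2.105
v 1.874 2.336 -2.711
v 2.542 2.496 -2.393
v 2.454 3.113 -1.962
v 1.386 2.167 -2.158
v 1.298 2.784 -1.727
v -0.927 -0.319 -0.001
v -0.643 -0.564 0.442
v -0.329 0.814 1.003
v -0.613 1.059 0.561
v -0.394 -0.498 0.141
v -0.08 0.88 0.702
v -0.394 -0.348 -0.227
v -0.08 1.029 0.334
v -0.643 -0.185 -0.488
v -0.329 1.193 0.073
v -1.026 -0.084 -0.522
v -0.712 1.293 0.039
v -1.362 -0.093 -0.311
v -1.048 1.284 0.25
v -1.494 -0.208 0.045
v -1.181 1.17 0.606
v -1.362 -0.374 0.379
v -1.048 1.003 0.94
v -1.025 -0.515 0.536
v -0.712 0.862 1.097
f 2 4 1
f 5 2 1
f 1 4 3
f 3 5 1
f 2 8 4
f 6 2 5
f 6 8 2
f 4 8 3
f 7 5 3
f 3 8 7
f 7 6 5
f 8 6 7
f 9 20 14
f 9 14 10
f 9 10 16
f 9 16 19
f 9 19 20
f 10 14 18
f 14 20 13
f 20 19 11
f 19 16 15
f 16 10 17
f 12 18 13
f 12 13 11
f 12 11 15
f 12 15 17
f 12 17 18
f 13 18 14
f 11 13 20
f 15 11 19
f 17 15 16
f 18 17 10
f 22 21 25
f 22 25 23
f 23 25 26
f 23 26 24
f 25 21 27
f 25 27 26
f 26 27 28
f 26 28 24
f 27 21 29
f 27 29 28
f 28 29 30
f 28 30 24
f 29 21 31
f 29 31 30
f 30 31 32
f 30 32 24
f 31 21 33
f 31 33 32
f 32 33 34
f 32 34 24
f 33 21 35
f 33 35 34
f 34 35 36
f 34 36 24
f 35 21 37
f 35 37 36
f 36 37 38
f 36 38 24
f 37 21 39
f 37 39 38
f 38 39 40
f 38 40 24
f 39 21 22
f 39 22 40
f 40 22 23
f 40 23 24



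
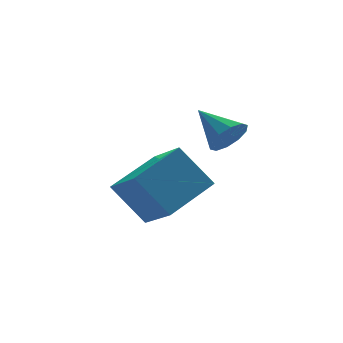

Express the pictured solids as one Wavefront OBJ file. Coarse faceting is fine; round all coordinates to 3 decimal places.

v 3.807 -0.827 1.711
v 4.023 -0.99 2.143
v 3.453 0.027 2.209
v 4.234 -0.812 1.99
v 4.282 -0.641 1.73
v 4.148 -0.54 1.463
v 3.885 -0.549 1.29
v 3.591 -0.664 1.278
v 3.381 -0.841 1.432
v 3.333 -1.013 1.692
v 3.466 -1.113 1.959
v 3.73 -1.104 2.132
v 1.908 1.319 -0.426
v 2.111 0.312 0.268
v 3.155 1.893 0.041
v 3.358 0.886 0.736
v 2.522 0.774 -1.396
v 2.725 -0.233 -0.701
v 3.769 1.348 -0.928
v 3.972 0.341 -0.234
f 2 1 4
f 2 4 3
f 4 1 5
f 4 5 3
f 5 1 6
f 5 6 3
f 6 1 7
f 6 7 3
f 7 1 8
f 7 8 3
f 8 1 9
f 8 9 3
f 9 1 10
f 9 10 3
f 10 1 11
f 10 11 3
f 11 1 12
f 11 12 3
f 12 1 2
f 12 2 3
f 14 16 13
f 17 14 13
f 13 16 15
f 15 17 13
f 14 20 16
f 18 14 17
f 18 20 14
f 16 20 15
f 19 17 15
f 15 20 19
f 19 18 17
f 20 18 19



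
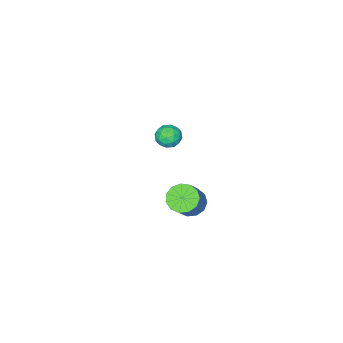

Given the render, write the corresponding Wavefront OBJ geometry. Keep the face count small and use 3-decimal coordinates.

v -4.403 -2.775 0.239
v -3.979 -2.198 -0.116
v -3.801 -3.662 -0.484
v -3.377 -3.085 -0.839
v -3.246 -3.262 -0.071
v -3.618 -2.714 0.376
v -4.162 -3.146 -0.976
v -4.534 -2.598 -0.529
v -3.83 -2.427 -0.867
v -3.264 -2.499 -0.307
v -4.516 -3.361 -0.293
v -3.95 -3.433 0.267
v -4.244 -2.409 0.125
v -3.536 -3.451 -0.725
v -3.459 -3.556 -0.274
v -3.21 -3.216 -0.482
v -4.032 -2.712 0.414
v -3.782 -2.373 0.206
v -3.352 -2.998 0.232
v -3.998 -3.487 -0.806
v -3.748 -3.148 -1.014
v -4.57 -2.644 -0.118
v -4.321 -2.304 -0.326
v -4.428 -2.862 -0.832
v -3.907 -2.204 -0.525
v -3.553 -2.726 -0.95
v -4.015 -2.761 -1.031
v -4.233 -2.439 -0.768
v -3.574 -2.247 -0.196
v -3.22 -2.768 -0.621
v -3.144 -2.872 -0.17
v -3.362 -2.55 0.093
v -3.487 -2.381 -0.637
v -4.56 -3.092 0.021
v -4.206 -3.613 -0.404
v -4.418 -3.31 -0.693
v -4.636 -2.988 -0.43
v -4.227 -3.134 0.35
v -3.873 -3.656 -0.075
v -3.547 -3.421 0.168
v -3.765 -3.099 0.431
v -4.293 -3.479 0.037
v 0.884 3.631 1.646
v 1.501 3.095 1.38
v 2.574 3.633 2.788
v 1.956 4.169 3.054
v 1.582 3.517 1.157
v 2.655 4.055 2.565
v 1.441 3.976 1.089
v 2.514 4.514 2.498
v 1.123 4.325 1.198
v 2.196 4.863 2.606
v 0.729 4.454 1.449
v 1.802 4.992 2.857
v 0.384 4.321 1.763
v 1.457 4.859 3.171
v 0.198 3.97 2.039
v 1.27 4.508 3.447
v 0.229 3.511 2.191
v 1.302 4.048 3.599
v 0.468 3.09 2.169
v 1.541 3.627 3.577
v 0.839 2.841 1.982
v 1.912 3.378 3.39
v 1.224 2.843 1.688
v 2.297 3.38 3.096
f 1 38 17
f 38 12 41
f 17 41 6
f 38 41 17
f 1 17 13
f 17 6 18
f 13 18 2
f 17 18 13
f 1 13 22
f 13 2 23
f 22 23 8
f 13 23 22
f 1 22 34
f 22 8 37
f 34 37 11
f 22 37 34
f 1 34 38
f 34 11 42
f 38 42 12
f 34 42 38
f 2 18 29
f 18 6 32
f 29 32 10
f 18 32 29
f 6 41 19
f 41 12 40
f 19 40 5
f 41 40 19
f 12 42 39
f 42 11 35
f 39 35 3
f 42 35 39
f 11 37 36
f 37 8 24
f 36 24 7
f 37 24 36
f 8 23 28
f 23 2 25
f 28 25 9
f 23 25 28
f 4 30 16
f 30 10 31
f 16 31 5
f 30 31 16
f 4 16 14
f 16 5 15
f 14 15 3
f 16 15 14
f 4 14 21
f 14 3 20
f 21 20 7
f 14 20 21
f 4 21 26
f 21 7 27
f 26 27 9
f 21 27 26
f 4 26 30
f 26 9 33
f 30 33 10
f 26 33 30
f 5 31 19
f 31 10 32
f 19 32 6
f 31 32 19
f 3 15 39
f 15 5 40
f 39 40 12
f 15 40 39
f 7 20 36
f 20 3 35
f 36 35 11
f 20 35 36
f 9 27 28
f 27 7 24
f 28 24 8
f 27 24 28
f 10 33 29
f 33 9 25
f 29 25 2
f 33 25 29
f 44 43 47
f 44 47 45
f 45 47 48
f 45 48 46
f 47 43 49
f 47 49 48
f 48 49 50
f 48 50 46
f 49 43 51
f 49 51 50
f 50 51 52
f 50 52 46
f 51 43 53
f 51 53 52
f 52 53 54
f 52 54 46
f 53 43 55
f 53 55 54
f 54 55 56
f 54 56 46
f 55 43 57
f 55 57 56
f 56 57 58
f 56 58 46
f 57 43 59
f 57 59 58
f 58 59 60
f 58 60 46
f 59 43 61
f 59 61 60
f 60 61 62
f 60 62 46
f 61 43 63
f 61 63 62
f 62 63 64
f 62 64 46
f 63 43 65
f 63 65 64
f 64 65 66
f 64 66 46
f 65 43 44
f 65 44 66
f 66 44 45
f 66 45 46



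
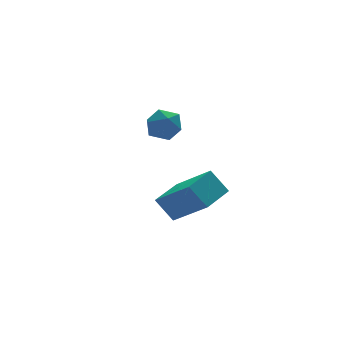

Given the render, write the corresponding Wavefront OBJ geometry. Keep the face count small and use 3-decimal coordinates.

v -0.759 2.583 1.268
v -0.248 2.445 0.614
v -0.452 1.355 1.766
v 0.059 1.217 1.112
v 0.263 1.791 1.692
v 0.074 2.55 1.384
v -0.774 1.25 0.996
v -0.963 2.009 0.688
v -0.258 1.621 0.446
v 0.384 1.956 0.876
v -1.084 1.844 1.504
v -0.442 2.179 1.934
v -2.099 -2.333 -1.747
v -1.425 -3.775 -0.536
v -2.571 -1.775 -0.82
v -1.897 -3.217 0.391
v -0.803 -1.563 -1.551
v -0.129 -3.005 -0.34
v -1.275 -1.005 -0.624
v -0.601 -2.447 0.587
f 1 12 6
f 1 6 2
f 1 2 8
f 1 8 11
f 1 11 12
f 2 6 10
f 6 12 5
f 12 11 3
f 11 8 7
f 8 2 9
f 4 10 5
f 4 5 3
f 4 3 7
f 4 7 9
f 4 9 10
f 5 10 6
f 3 5 12
f 7 3 11
f 9 7 8
f 10 9 2
f 14 16 13
f 17 14 13
f 13 16 15
f 15 17 13
f 14 20 16
f 18 14 17
f 18 20 14
f 16 20 15
f 19 17 15
f 15 20 19
f 19 18 17
f 20 18 19

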